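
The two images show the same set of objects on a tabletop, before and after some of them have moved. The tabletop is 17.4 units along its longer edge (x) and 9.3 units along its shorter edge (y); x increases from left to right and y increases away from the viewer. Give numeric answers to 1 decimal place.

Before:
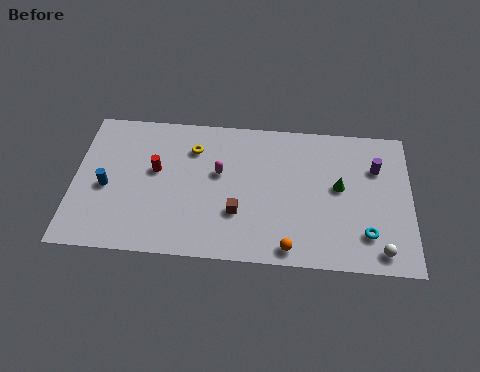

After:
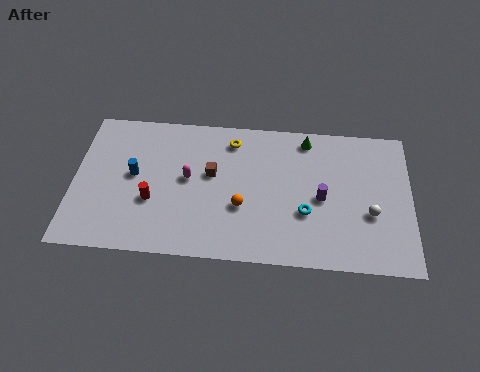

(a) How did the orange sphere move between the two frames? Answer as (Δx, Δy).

(-2.5, 2.4)

From the two frames, the orange sphere sits at roughly (11.2, 1.0) before and (8.7, 3.4) after.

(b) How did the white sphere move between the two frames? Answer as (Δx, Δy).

(-0.5, 2.3)

From the two frames, the white sphere sits at roughly (15.8, 1.2) before and (15.3, 3.5) after.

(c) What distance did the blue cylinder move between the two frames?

1.7

The blue cylinder moved from about (1.7, 4.1) to (3.1, 5.0), a distance of √(1.4² + 0.9²) ≈ 1.7.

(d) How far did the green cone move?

3.4

The green cone moved from about (13.7, 5.1) to (12.0, 8.1), a distance of √(1.7² + 3.0²) ≈ 3.4.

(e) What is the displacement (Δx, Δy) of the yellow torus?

(2.0, 0.7)

The yellow torus started near (6.1, 7.0) and ended near (8.1, 7.7).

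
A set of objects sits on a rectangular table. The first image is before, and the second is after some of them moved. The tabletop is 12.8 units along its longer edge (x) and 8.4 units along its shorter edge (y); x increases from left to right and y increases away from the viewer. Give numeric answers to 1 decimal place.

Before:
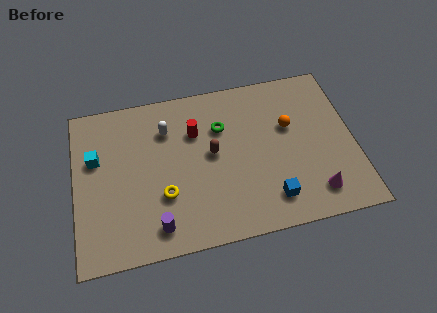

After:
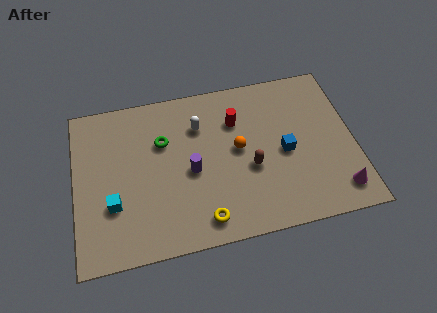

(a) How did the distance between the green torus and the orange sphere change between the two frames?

+0.4

Before: roughly 3.2 units apart; after: 3.6. That's 0.4 units further apart.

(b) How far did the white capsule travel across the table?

1.5

The white capsule was near (4.3, 6.2) before and (5.8, 6.1) after, so it travelled √(1.5² + 0.1²) ≈ 1.5 units.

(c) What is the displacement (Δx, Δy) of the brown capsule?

(1.7, -1.1)

From the two frames, the brown capsule sits at roughly (6.3, 4.5) before and (8.0, 3.4) after.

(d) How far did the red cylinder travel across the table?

1.9

The red cylinder moved from about (5.6, 5.8) to (7.5, 6.0), a distance of √(1.9² + 0.2²) ≈ 1.9.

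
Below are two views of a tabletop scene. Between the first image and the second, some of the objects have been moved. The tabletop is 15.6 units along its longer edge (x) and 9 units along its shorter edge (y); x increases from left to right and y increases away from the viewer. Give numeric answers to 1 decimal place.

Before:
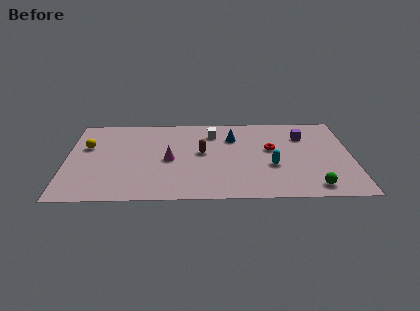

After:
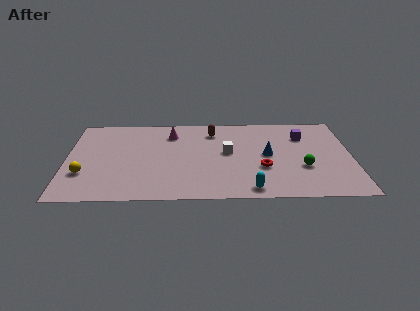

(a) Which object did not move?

the purple cube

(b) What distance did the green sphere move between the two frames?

2.1

The green sphere was near (13.4, 1.2) before and (12.9, 3.2) after, so it travelled √(0.5² + 2.0²) ≈ 2.1 units.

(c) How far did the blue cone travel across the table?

2.7

The blue cone was near (9.1, 6.5) before and (11.0, 4.6) after, so it travelled √(1.9² + 1.9²) ≈ 2.7 units.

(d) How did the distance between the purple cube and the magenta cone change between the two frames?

-0.5

The distance was about 7.8 in the first image and 7.3 in the second, so they moved 0.5 units closer together.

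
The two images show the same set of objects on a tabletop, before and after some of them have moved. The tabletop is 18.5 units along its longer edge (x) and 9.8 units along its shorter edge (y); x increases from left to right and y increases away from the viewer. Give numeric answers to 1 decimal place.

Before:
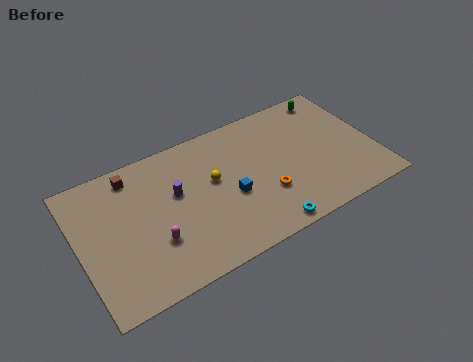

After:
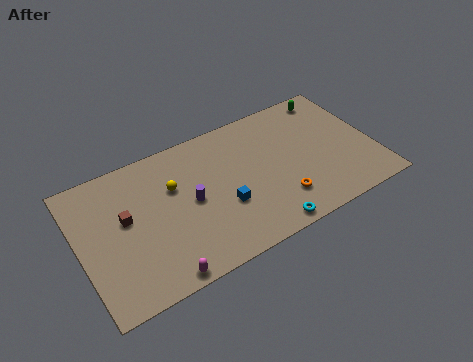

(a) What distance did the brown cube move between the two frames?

2.9

The brown cube moved from about (3.7, 8.4) to (2.9, 5.6), a distance of √(0.8² + 2.8²) ≈ 2.9.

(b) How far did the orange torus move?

1.1

From (11.4, 3.2) to (12.2, 2.4), the orange torus covered √(0.8² + 0.8²) ≈ 1.1 units.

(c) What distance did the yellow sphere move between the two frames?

2.5

The yellow sphere moved from about (8.4, 5.7) to (6.0, 6.4), a distance of √(2.4² + 0.7²) ≈ 2.5.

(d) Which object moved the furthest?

the brown cube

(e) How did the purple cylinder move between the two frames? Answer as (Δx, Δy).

(0.8, -1.0)

The purple cylinder started near (6.1, 5.9) and ended near (6.9, 4.9).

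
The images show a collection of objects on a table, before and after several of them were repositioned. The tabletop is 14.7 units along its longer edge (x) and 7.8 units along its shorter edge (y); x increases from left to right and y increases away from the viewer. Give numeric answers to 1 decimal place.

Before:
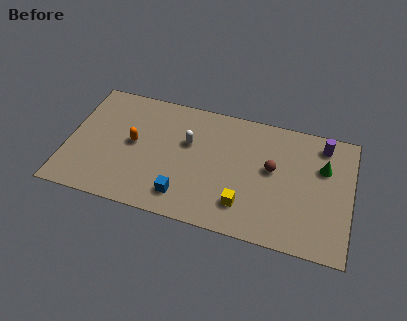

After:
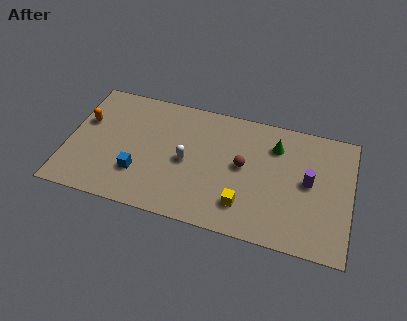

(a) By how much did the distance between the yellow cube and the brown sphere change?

-0.5

They were about 2.9 units apart before and 2.4 after — 0.5 units closer together.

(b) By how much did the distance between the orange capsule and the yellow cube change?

+2.7

The distance was about 6.3 in the first image and 9.0 in the second, so they moved 2.7 units further apart.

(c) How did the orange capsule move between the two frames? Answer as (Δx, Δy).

(-2.6, 0.8)

From the two frames, the orange capsule sits at roughly (3.4, 4.1) before and (0.8, 4.9) after.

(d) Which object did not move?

the yellow cube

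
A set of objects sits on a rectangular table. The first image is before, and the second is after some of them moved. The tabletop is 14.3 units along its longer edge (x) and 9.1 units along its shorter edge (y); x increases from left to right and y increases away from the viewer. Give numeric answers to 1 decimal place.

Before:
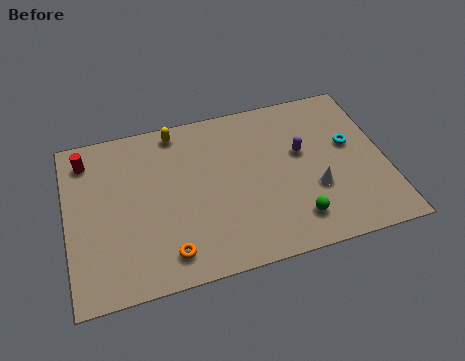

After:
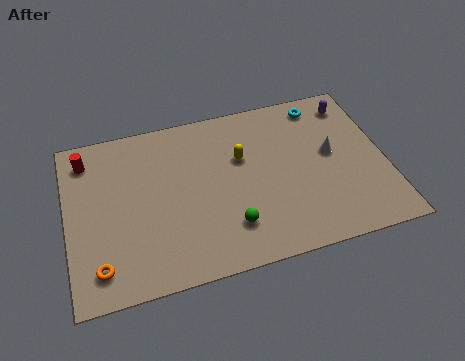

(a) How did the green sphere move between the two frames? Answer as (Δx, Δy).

(-2.9, 0.4)

From the two frames, the green sphere sits at roughly (10.0, 1.8) before and (7.1, 2.2) after.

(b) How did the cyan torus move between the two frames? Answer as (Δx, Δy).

(-1.1, 2.6)

The cyan torus was at about (12.8, 5.3) and moved to about (11.7, 7.9).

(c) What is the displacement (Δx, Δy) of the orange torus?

(-3.0, 0.1)

From the two frames, the orange torus sits at roughly (4.3, 1.5) before and (1.3, 1.6) after.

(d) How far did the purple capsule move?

3.3

From (10.6, 5.4) to (13.1, 7.6), the purple capsule covered √(2.5² + 2.2²) ≈ 3.3 units.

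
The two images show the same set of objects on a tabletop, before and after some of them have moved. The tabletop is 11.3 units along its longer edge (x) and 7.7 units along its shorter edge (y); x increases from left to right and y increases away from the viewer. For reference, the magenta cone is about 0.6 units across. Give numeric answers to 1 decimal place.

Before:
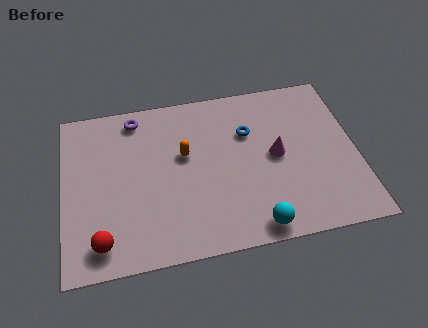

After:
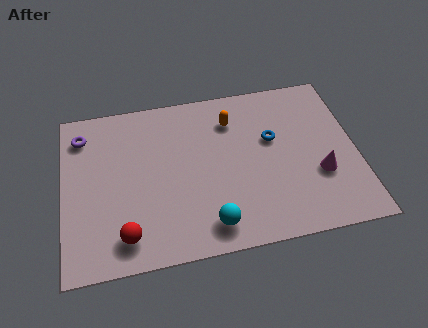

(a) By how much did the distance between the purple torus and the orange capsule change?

+3.0

They were about 2.8 units apart before and 5.8 after — 3.0 units further apart.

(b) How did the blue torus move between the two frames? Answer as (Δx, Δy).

(0.9, -0.5)

The blue torus started near (7.2, 5.2) and ended near (8.1, 4.7).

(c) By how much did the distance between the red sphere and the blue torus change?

-0.3

The distance was about 7.0 in the first image and 6.7 in the second, so they moved 0.3 units closer together.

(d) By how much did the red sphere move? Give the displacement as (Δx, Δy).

(0.9, 0.1)

The red sphere was at about (1.4, 1.2) and moved to about (2.3, 1.3).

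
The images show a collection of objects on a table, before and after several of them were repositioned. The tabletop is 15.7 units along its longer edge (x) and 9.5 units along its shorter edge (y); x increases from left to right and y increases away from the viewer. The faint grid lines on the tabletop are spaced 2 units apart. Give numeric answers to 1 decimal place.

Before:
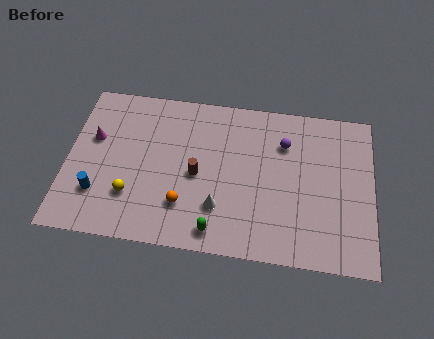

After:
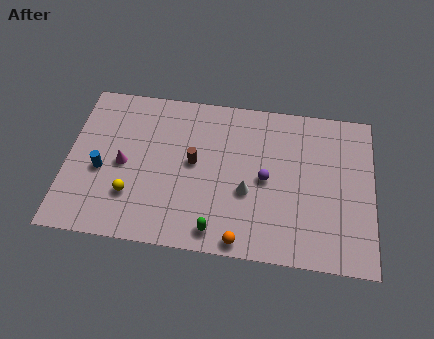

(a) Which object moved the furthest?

the orange sphere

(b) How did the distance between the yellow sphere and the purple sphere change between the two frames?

-1.7

Before: roughly 8.8 units apart; after: 7.1. That's 1.7 units closer together.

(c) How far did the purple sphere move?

2.5

From (11.1, 6.9) to (10.2, 4.6), the purple sphere covered √(0.9² + 2.3²) ≈ 2.5 units.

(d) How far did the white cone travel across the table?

1.8

From (7.9, 2.6) to (9.3, 3.7), the white cone covered √(1.4² + 1.1²) ≈ 1.8 units.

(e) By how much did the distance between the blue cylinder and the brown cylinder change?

-0.5

The distance was about 5.3 in the first image and 4.8 in the second, so they moved 0.5 units closer together.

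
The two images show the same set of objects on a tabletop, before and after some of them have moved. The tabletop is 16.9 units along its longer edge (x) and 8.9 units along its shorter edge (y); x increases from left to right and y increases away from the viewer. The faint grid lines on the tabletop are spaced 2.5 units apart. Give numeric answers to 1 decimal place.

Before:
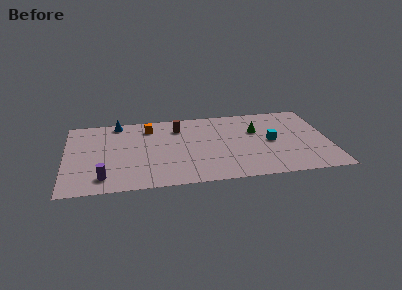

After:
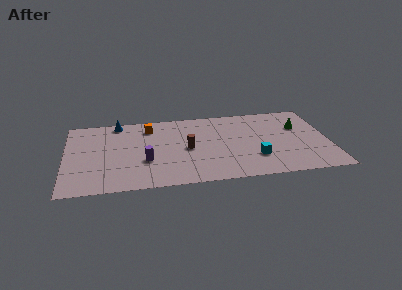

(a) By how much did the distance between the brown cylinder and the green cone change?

+2.4

They were about 5.1 units apart before and 7.5 after — 2.4 units further apart.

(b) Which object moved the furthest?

the purple cylinder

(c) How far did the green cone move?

2.8

From (12.3, 5.8) to (15.1, 5.9), the green cone covered √(2.8² + 0.1²) ≈ 2.8 units.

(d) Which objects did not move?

the blue cone and the orange cube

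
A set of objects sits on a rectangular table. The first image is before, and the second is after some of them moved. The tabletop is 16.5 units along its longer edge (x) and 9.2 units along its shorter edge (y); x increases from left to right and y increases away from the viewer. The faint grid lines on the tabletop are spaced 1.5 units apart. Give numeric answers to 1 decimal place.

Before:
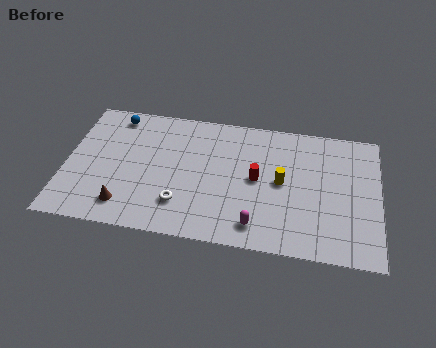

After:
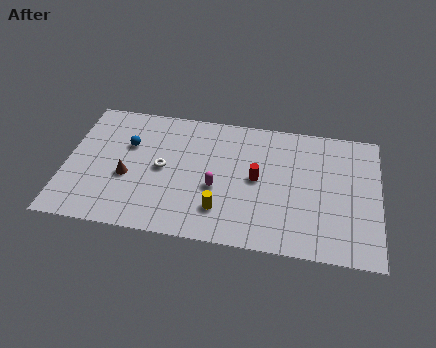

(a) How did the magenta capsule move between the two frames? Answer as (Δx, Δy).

(-2.2, 2.2)

The magenta capsule was at about (10.2, 1.5) and moved to about (8.0, 3.7).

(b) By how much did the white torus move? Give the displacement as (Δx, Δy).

(-1.1, 2.3)

From the two frames, the white torus sits at roughly (6.2, 2.3) before and (5.1, 4.6) after.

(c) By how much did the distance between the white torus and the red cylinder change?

+0.4

The distance was about 4.6 in the first image and 5.0 in the second, so they moved 0.4 units further apart.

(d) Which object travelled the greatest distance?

the yellow cylinder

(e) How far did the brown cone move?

2.0

The brown cone was near (3.3, 1.7) before and (3.3, 3.7) after, so it travelled √(0.0² + 2.0²) ≈ 2.0 units.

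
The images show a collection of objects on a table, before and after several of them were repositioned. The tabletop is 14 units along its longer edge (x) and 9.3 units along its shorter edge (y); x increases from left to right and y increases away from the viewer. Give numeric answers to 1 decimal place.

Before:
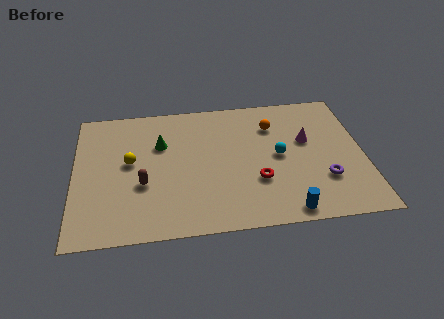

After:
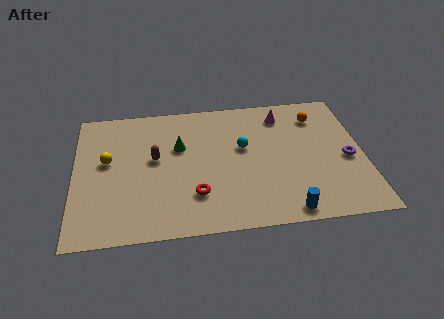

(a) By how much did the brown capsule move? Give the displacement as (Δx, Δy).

(0.6, 1.7)

From the two frames, the brown capsule sits at roughly (3.3, 3.5) before and (3.9, 5.2) after.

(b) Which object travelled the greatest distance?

the red torus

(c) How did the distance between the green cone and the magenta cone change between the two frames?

-1.7

The distance was about 7.1 in the first image and 5.4 in the second, so they moved 1.7 units closer together.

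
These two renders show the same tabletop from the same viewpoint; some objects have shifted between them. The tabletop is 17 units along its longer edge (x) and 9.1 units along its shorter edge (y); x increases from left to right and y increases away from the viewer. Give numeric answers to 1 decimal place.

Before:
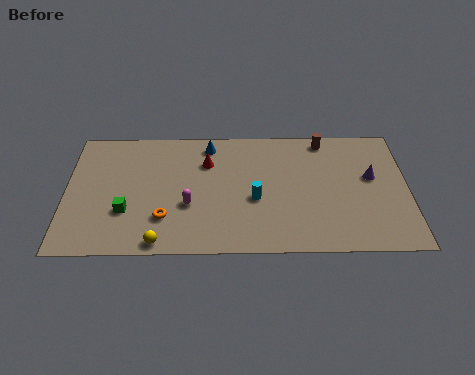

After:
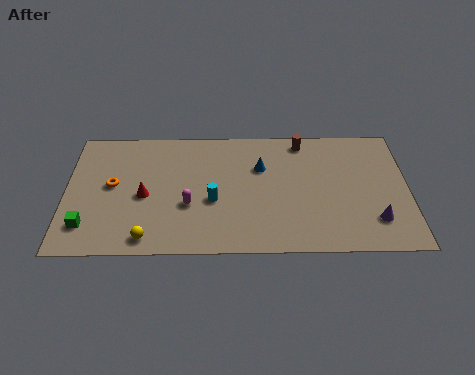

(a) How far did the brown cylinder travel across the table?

1.1

The brown cylinder was near (12.9, 8.1) before and (11.8, 8.0) after, so it travelled √(1.1² + 0.1²) ≈ 1.1 units.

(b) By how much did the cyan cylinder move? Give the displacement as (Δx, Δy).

(-2.1, -0.1)

From the two frames, the cyan cylinder sits at roughly (9.4, 3.8) before and (7.3, 3.7) after.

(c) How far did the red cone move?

3.9

The red cone moved from about (7.0, 6.5) to (3.9, 4.1), a distance of √(3.1² + 2.4²) ≈ 3.9.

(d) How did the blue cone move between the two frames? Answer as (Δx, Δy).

(2.6, -1.7)

The blue cone was at about (7.1, 7.8) and moved to about (9.7, 6.1).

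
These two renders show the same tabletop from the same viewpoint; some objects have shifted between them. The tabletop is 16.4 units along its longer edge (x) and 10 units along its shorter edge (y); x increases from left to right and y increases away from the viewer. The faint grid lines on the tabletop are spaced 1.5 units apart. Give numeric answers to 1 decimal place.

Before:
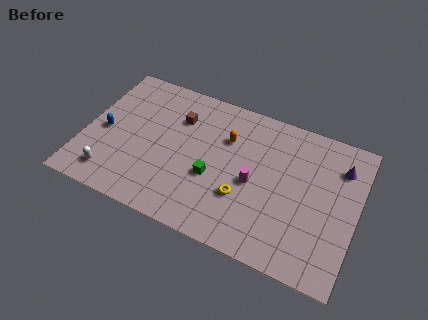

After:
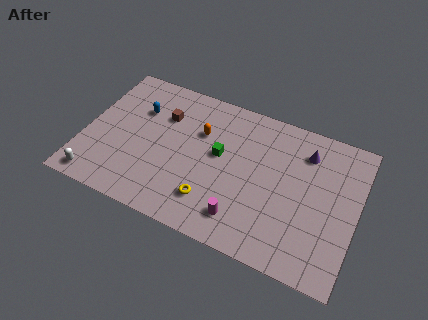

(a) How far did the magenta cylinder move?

2.6

From (10.3, 4.5) to (9.9, 1.9), the magenta cylinder covered √(0.4² + 2.6²) ≈ 2.6 units.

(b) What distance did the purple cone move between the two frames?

2.1

From (15.2, 7.6) to (13.1, 7.8), the purple cone covered √(2.1² + 0.2²) ≈ 2.1 units.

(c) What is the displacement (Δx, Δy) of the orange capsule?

(-1.6, -0.2)

The orange capsule started near (8.4, 6.9) and ended near (6.8, 6.7).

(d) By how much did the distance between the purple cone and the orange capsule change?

-0.4

The distance was about 6.8 in the first image and 6.4 in the second, so they moved 0.4 units closer together.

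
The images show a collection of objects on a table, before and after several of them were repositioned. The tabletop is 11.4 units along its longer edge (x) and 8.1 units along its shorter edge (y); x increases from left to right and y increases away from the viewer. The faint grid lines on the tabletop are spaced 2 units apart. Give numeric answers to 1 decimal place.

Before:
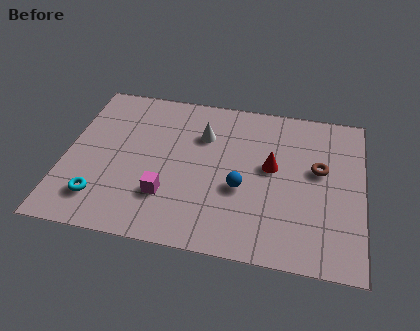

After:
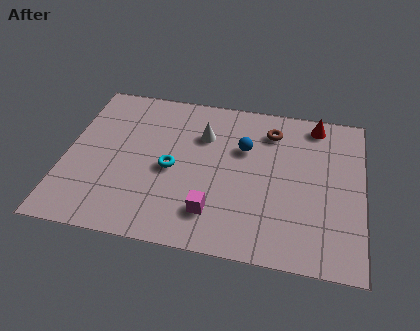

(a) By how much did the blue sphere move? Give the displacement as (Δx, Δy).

(0.0, 2.1)

The blue sphere started near (6.8, 3.2) and ended near (6.8, 5.3).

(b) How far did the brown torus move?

2.5

The brown torus was near (9.7, 4.7) before and (7.8, 6.4) after, so it travelled √(1.9² + 1.7²) ≈ 2.5 units.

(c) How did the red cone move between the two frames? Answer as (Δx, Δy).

(1.6, 2.6)

The red cone started near (7.9, 4.5) and ended near (9.5, 7.1).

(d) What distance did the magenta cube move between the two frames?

1.9

The magenta cube moved from about (4.0, 2.3) to (5.8, 1.8), a distance of √(1.8² + 0.5²) ≈ 1.9.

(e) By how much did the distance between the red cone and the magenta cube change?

+2.0

They were about 4.5 units apart before and 6.5 after — 2.0 units further apart.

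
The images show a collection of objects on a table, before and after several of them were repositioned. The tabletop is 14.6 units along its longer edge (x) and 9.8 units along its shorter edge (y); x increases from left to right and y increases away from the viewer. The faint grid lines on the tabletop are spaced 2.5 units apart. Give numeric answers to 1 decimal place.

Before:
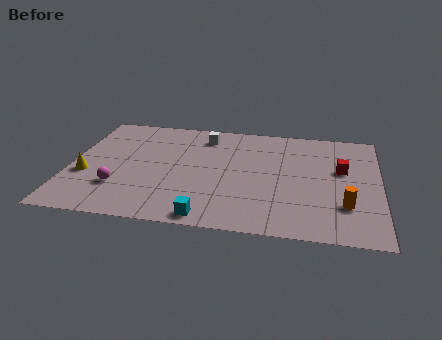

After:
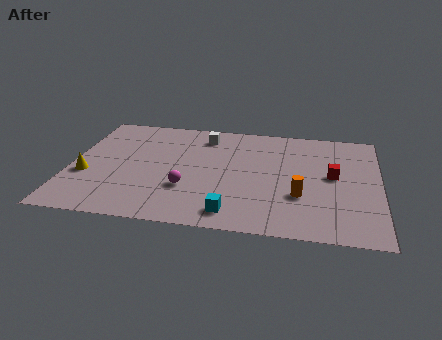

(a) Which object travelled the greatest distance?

the magenta sphere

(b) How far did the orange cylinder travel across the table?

2.2

The orange cylinder was near (13.0, 2.8) before and (10.9, 3.3) after, so it travelled √(2.1² + 0.5²) ≈ 2.2 units.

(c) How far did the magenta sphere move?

3.2

The magenta sphere was near (2.4, 2.8) before and (5.6, 3.2) after, so it travelled √(3.2² + 0.4²) ≈ 3.2 units.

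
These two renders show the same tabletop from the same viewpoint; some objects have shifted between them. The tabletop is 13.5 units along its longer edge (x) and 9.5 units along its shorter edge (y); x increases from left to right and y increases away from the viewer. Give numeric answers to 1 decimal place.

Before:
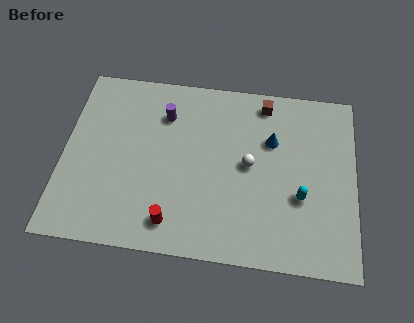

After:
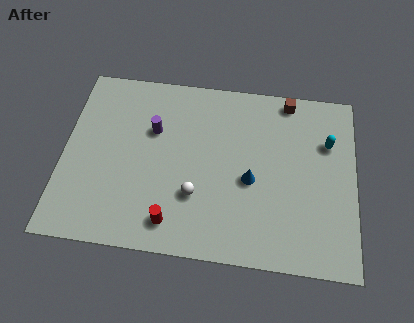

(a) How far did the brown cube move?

1.1

The brown cube moved from about (9.2, 8.3) to (10.3, 8.6), a distance of √(1.1² + 0.3²) ≈ 1.1.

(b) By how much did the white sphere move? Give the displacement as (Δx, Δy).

(-2.4, -1.9)

From the two frames, the white sphere sits at roughly (8.6, 4.9) before and (6.2, 3.0) after.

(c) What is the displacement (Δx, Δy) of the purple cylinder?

(-0.5, -0.9)

From the two frames, the purple cylinder sits at roughly (4.6, 7.1) before and (4.1, 6.2) after.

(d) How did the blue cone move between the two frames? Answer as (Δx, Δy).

(-0.9, -2.2)

The blue cone was at about (9.6, 6.3) and moved to about (8.7, 4.1).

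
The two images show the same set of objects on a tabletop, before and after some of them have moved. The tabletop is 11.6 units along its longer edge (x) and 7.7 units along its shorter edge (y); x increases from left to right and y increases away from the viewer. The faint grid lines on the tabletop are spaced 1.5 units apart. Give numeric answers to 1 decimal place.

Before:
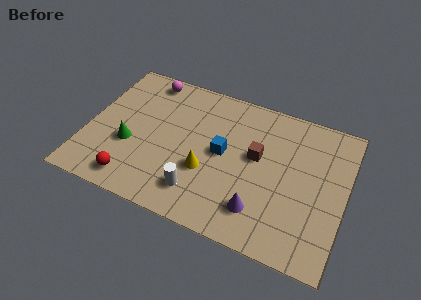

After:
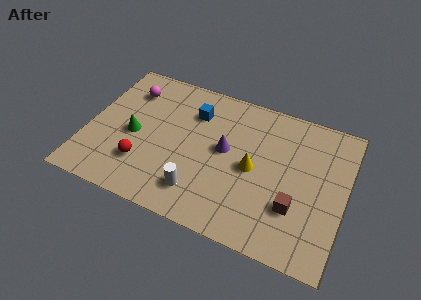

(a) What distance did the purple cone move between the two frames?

3.1

The purple cone moved from about (8.0, 1.7) to (6.2, 4.2), a distance of √(1.8² + 2.5²) ≈ 3.1.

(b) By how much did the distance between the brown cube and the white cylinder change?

+0.7

The distance was about 3.6 in the first image and 4.3 in the second, so they moved 0.7 units further apart.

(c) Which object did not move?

the white cylinder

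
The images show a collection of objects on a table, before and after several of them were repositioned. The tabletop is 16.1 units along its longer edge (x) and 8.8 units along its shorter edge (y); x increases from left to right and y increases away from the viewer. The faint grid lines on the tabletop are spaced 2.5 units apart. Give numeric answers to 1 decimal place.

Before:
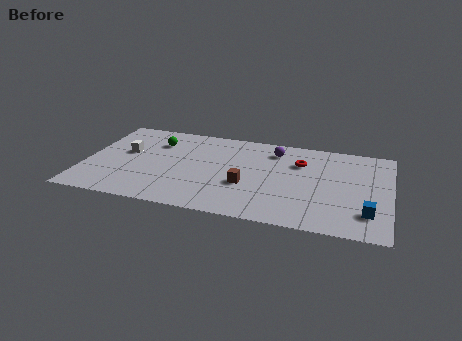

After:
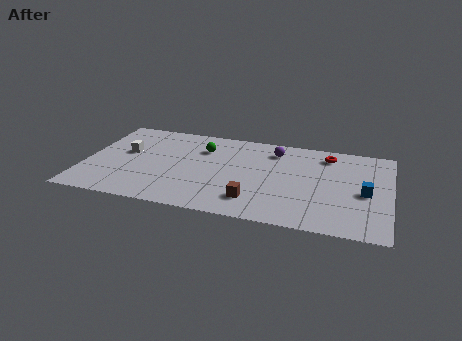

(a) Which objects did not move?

the white cube and the purple sphere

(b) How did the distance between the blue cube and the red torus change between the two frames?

-1.6

They were about 5.5 units apart before and 3.9 after — 1.6 units closer together.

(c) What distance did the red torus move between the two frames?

1.8

From (11.3, 6.2) to (12.7, 7.3), the red torus covered √(1.4² + 1.1²) ≈ 1.8 units.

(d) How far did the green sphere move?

2.5

The green sphere moved from about (3.6, 6.5) to (6.1, 6.4), a distance of √(2.5² + 0.1²) ≈ 2.5.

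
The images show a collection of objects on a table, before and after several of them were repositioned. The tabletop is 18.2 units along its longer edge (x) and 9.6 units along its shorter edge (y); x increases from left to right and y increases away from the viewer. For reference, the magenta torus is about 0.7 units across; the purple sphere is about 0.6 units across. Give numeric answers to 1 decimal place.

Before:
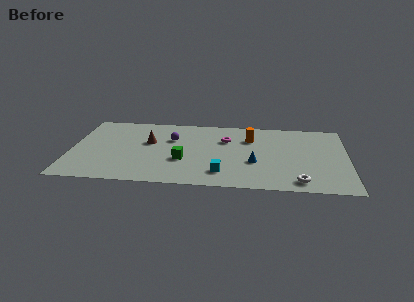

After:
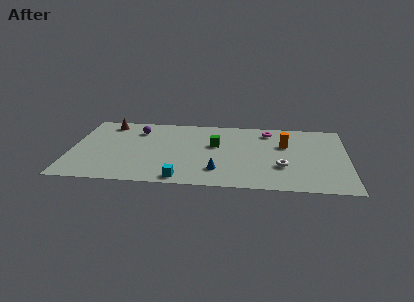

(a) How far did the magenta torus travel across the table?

3.1

From (10.2, 6.6) to (13.0, 8.0), the magenta torus covered √(2.8² + 1.4²) ≈ 3.1 units.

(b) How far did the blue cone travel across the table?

2.7

From (12.1, 3.6) to (9.7, 2.3), the blue cone covered √(2.4² + 1.3²) ≈ 2.7 units.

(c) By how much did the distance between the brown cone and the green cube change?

+4.3

Before: roughly 3.3 units apart; after: 7.6. That's 4.3 units further apart.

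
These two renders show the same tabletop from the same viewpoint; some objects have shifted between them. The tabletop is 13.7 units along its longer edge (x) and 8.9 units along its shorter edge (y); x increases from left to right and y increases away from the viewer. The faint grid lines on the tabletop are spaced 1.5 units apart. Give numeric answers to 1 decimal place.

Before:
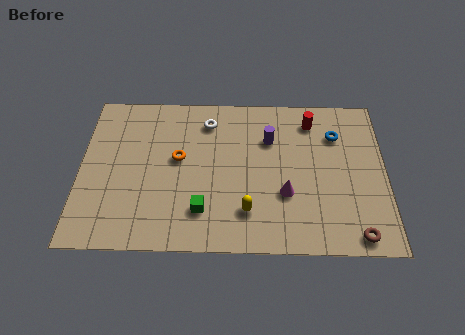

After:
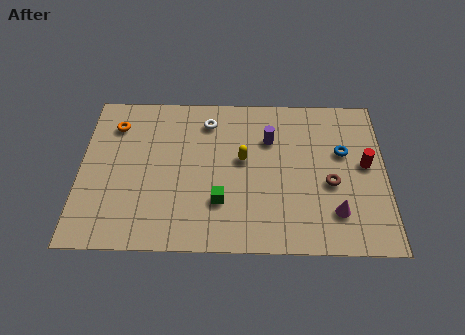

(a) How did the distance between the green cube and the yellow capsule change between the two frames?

+0.6

Before: roughly 2.0 units apart; after: 2.6. That's 0.6 units further apart.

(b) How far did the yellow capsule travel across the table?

2.9

The yellow capsule was near (7.5, 2.1) before and (7.3, 5.0) after, so it travelled √(0.2² + 2.9²) ≈ 2.9 units.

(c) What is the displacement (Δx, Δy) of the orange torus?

(-2.9, 1.9)

From the two frames, the orange torus sits at roughly (4.4, 5.0) before and (1.5, 6.9) after.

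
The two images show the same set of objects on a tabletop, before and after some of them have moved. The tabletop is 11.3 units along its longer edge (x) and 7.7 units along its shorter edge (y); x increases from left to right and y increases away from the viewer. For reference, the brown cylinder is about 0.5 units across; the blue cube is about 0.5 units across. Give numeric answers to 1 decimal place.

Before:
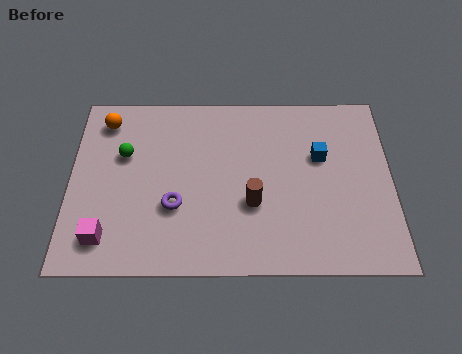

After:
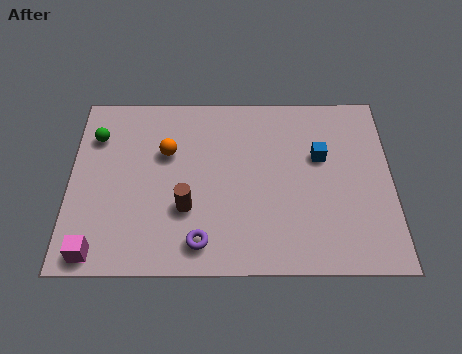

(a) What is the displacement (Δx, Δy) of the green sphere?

(-1.0, 0.8)

The green sphere started near (1.9, 4.9) and ended near (0.9, 5.7).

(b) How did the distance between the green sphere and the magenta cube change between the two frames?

+1.3

The distance was about 3.6 in the first image and 4.9 in the second, so they moved 1.3 units further apart.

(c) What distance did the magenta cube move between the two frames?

0.7

From (1.3, 1.4) to (1.0, 0.8), the magenta cube covered √(0.3² + 0.6²) ≈ 0.7 units.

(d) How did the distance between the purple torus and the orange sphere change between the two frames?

-0.5

They were about 4.5 units apart before and 4.0 after — 0.5 units closer together.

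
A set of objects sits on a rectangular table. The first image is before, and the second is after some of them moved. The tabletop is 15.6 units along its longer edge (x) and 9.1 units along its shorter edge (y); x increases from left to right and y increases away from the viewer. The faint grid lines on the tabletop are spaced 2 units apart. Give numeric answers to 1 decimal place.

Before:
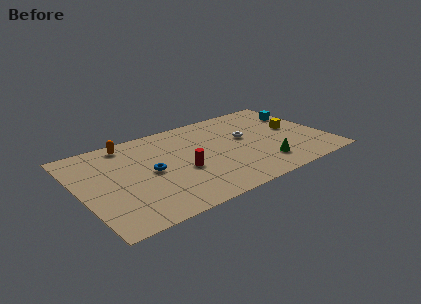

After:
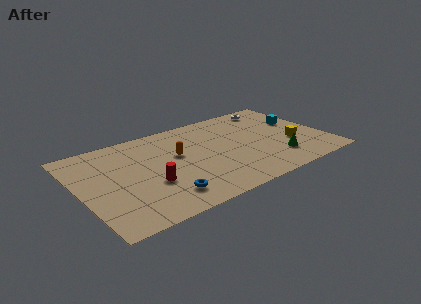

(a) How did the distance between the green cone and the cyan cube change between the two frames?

-1.6

Before: roughly 5.6 units apart; after: 4.0. That's 1.6 units closer together.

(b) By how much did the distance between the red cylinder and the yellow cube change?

+1.6

They were about 7.6 units apart before and 9.2 after — 1.6 units further apart.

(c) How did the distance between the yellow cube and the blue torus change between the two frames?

-0.7

The distance was about 9.4 in the first image and 8.7 in the second, so they moved 0.7 units closer together.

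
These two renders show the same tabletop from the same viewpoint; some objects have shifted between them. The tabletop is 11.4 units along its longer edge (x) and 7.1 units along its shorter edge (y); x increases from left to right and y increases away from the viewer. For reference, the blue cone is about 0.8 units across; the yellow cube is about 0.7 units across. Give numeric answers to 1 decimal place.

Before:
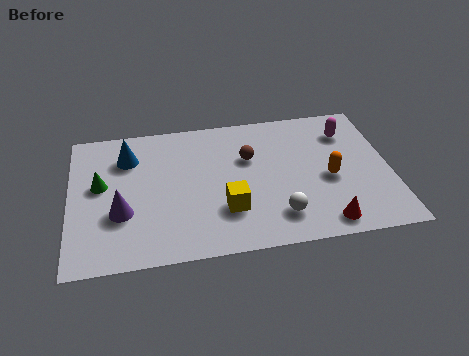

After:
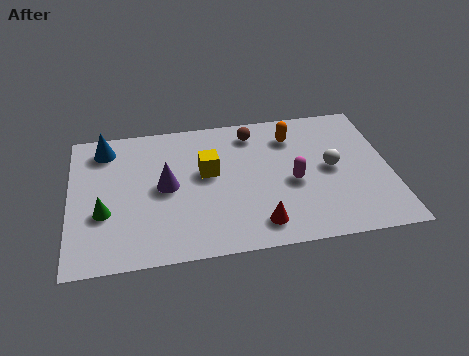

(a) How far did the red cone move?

2.3

The red cone moved from about (8.9, 0.9) to (6.6, 1.2), a distance of √(2.3² + 0.3²) ≈ 2.3.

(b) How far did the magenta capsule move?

3.1

From (10.0, 5.4) to (7.9, 3.1), the magenta capsule covered √(2.1² + 2.3²) ≈ 3.1 units.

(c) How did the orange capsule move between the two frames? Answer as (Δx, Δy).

(-1.2, 2.4)

From the two frames, the orange capsule sits at roughly (9.2, 3.1) before and (8.0, 5.5) after.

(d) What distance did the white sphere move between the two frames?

2.9

From (7.3, 1.5) to (9.3, 3.6), the white sphere covered √(2.0² + 2.1²) ≈ 2.9 units.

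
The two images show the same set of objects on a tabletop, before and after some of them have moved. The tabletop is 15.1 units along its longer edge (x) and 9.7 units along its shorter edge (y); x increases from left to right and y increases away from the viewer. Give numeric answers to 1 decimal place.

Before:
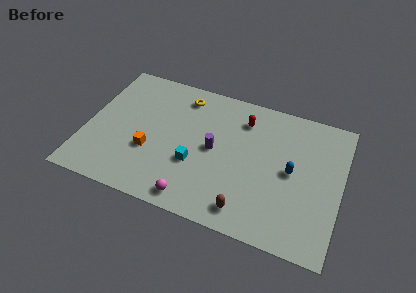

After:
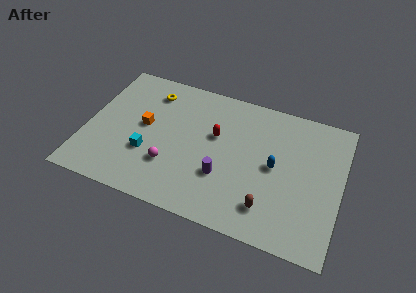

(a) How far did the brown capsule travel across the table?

1.3

The brown capsule was near (9.9, 1.4) before and (11.1, 2.0) after, so it travelled √(1.2² + 0.6²) ≈ 1.3 units.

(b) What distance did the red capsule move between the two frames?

2.3

The red capsule moved from about (9.1, 7.6) to (7.6, 5.9), a distance of √(1.5² + 1.7²) ≈ 2.3.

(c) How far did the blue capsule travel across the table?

1.0

The blue capsule moved from about (12.2, 4.9) to (11.2, 4.9), a distance of √(1.0² + 0.0²) ≈ 1.0.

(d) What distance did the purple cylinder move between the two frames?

1.8

The purple cylinder was near (7.6, 4.9) before and (8.3, 3.2) after, so it travelled √(0.7² + 1.7²) ≈ 1.8 units.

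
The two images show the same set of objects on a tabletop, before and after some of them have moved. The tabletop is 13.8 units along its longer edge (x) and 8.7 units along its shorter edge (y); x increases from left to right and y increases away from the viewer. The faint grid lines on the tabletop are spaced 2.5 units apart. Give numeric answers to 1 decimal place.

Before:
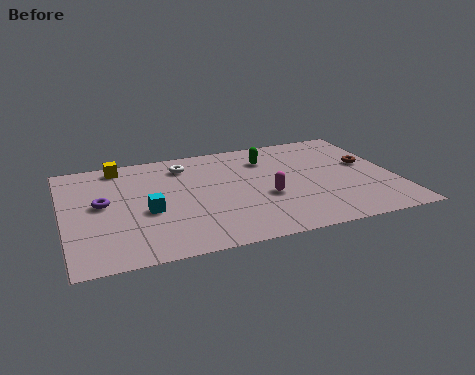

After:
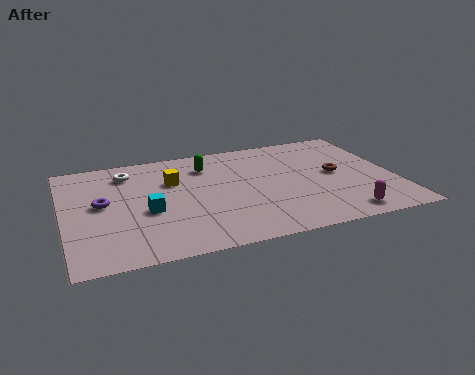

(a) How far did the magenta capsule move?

3.8

From (8.3, 3.4) to (11.3, 1.1), the magenta capsule covered √(3.0² + 2.3²) ≈ 3.8 units.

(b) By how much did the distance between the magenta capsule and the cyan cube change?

+3.4

The distance was about 4.9 in the first image and 8.3 in the second, so they moved 3.4 units further apart.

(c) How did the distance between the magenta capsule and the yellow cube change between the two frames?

+1.0

Before: roughly 7.2 units apart; after: 8.2. That's 1.0 units further apart.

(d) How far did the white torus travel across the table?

2.4

The white torus was near (5.2, 7.0) before and (2.8, 7.0) after, so it travelled √(2.4² + 0.0²) ≈ 2.4 units.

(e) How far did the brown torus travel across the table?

1.5

From (12.8, 5.0) to (11.4, 4.5), the brown torus covered √(1.4² + 0.5²) ≈ 1.5 units.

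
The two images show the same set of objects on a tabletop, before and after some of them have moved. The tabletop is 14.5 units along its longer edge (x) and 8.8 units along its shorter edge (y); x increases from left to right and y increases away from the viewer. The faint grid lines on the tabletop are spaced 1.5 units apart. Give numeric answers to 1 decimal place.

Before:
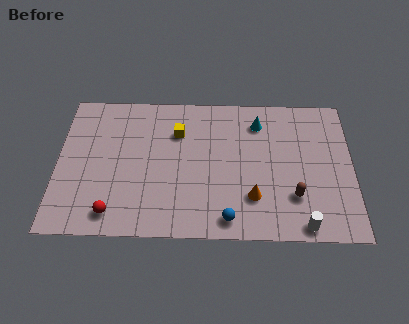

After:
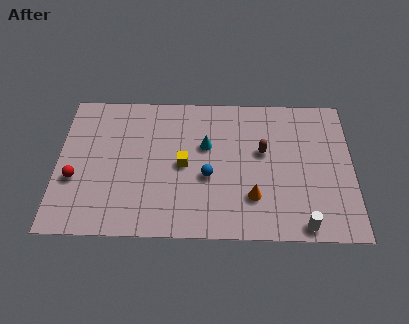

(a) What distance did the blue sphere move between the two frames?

2.7

The blue sphere moved from about (8.4, 1.1) to (7.4, 3.6), a distance of √(1.0² + 2.5²) ≈ 2.7.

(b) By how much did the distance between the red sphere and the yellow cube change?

-0.5

The distance was about 5.9 in the first image and 5.4 in the second, so they moved 0.5 units closer together.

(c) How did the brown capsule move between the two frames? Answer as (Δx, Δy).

(-1.5, 2.7)

The brown capsule started near (11.6, 2.5) and ended near (10.1, 5.2).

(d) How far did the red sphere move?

2.8

The red sphere was near (2.8, 1.3) before and (0.9, 3.3) after, so it travelled √(1.9² + 2.0²) ≈ 2.8 units.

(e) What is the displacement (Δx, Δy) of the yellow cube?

(0.3, -2.0)

From the two frames, the yellow cube sits at roughly (5.9, 6.3) before and (6.2, 4.3) after.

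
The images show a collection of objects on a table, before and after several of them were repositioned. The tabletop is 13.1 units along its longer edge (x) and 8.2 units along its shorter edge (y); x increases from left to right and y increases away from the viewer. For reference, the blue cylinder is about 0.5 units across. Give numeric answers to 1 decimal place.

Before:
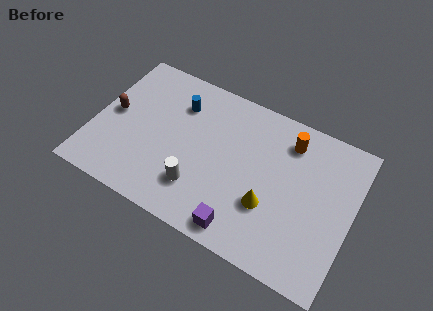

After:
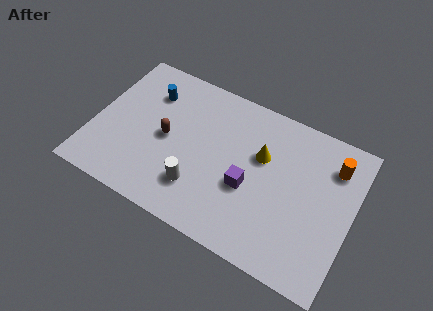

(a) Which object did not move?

the white cylinder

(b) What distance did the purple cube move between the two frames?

2.3

The purple cube moved from about (8.0, 1.0) to (8.0, 3.3), a distance of √(0.0² + 2.3²) ≈ 2.3.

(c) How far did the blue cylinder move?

1.5

The blue cylinder moved from about (4.0, 6.1) to (2.5, 6.1), a distance of √(1.5² + 0.0²) ≈ 1.5.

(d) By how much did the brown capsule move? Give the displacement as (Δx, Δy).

(2.8, -0.2)

From the two frames, the brown capsule sits at roughly (0.9, 4.2) before and (3.7, 4.0) after.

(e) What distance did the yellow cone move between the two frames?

2.5

From (9.1, 2.8) to (8.4, 5.2), the yellow cone covered √(0.7² + 2.4²) ≈ 2.5 units.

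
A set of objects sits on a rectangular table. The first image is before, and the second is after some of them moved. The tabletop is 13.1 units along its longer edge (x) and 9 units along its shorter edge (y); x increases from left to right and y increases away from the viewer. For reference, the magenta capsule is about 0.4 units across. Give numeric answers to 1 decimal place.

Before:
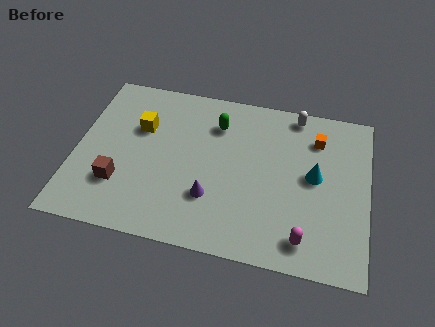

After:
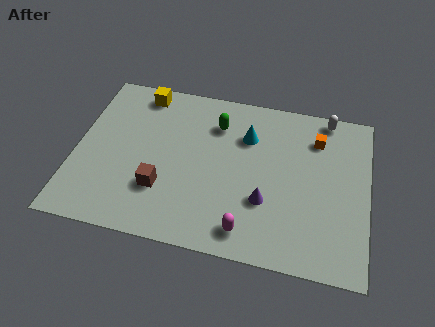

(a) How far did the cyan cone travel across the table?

3.5

From (10.7, 4.8) to (7.6, 6.4), the cyan cone covered √(3.1² + 1.6²) ≈ 3.5 units.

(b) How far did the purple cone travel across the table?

2.4

The purple cone was near (6.2, 2.7) before and (8.6, 3.0) after, so it travelled √(2.4² + 0.3²) ≈ 2.4 units.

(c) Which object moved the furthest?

the cyan cone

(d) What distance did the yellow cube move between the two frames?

2.0

The yellow cube was near (2.8, 5.9) before and (2.7, 7.9) after, so it travelled √(0.1² + 2.0²) ≈ 2.0 units.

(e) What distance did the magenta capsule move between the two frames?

2.5

The magenta capsule moved from about (10.4, 1.4) to (7.9, 1.3), a distance of √(2.5² + 0.1²) ≈ 2.5.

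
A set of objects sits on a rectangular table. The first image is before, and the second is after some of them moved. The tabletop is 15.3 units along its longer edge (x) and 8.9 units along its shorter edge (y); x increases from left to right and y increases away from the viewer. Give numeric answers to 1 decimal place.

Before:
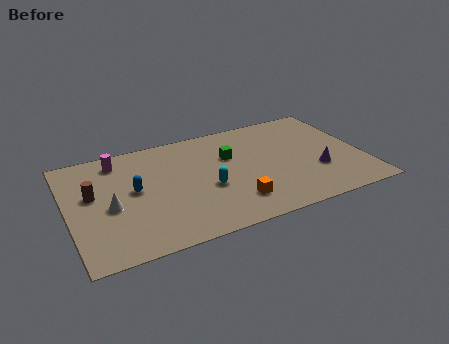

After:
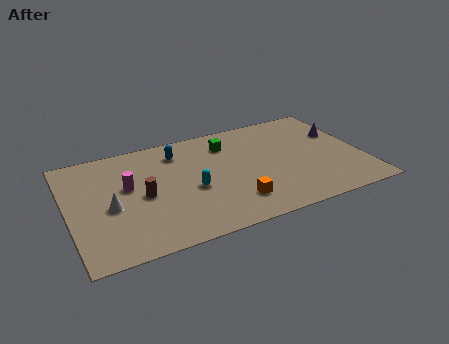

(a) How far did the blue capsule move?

3.4

From (3.4, 4.8) to (5.9, 7.1), the blue capsule covered √(2.5² + 2.3²) ≈ 3.4 units.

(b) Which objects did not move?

the orange cube and the white cone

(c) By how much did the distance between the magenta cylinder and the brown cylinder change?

-1.5

They were about 2.7 units apart before and 1.2 after — 1.5 units closer together.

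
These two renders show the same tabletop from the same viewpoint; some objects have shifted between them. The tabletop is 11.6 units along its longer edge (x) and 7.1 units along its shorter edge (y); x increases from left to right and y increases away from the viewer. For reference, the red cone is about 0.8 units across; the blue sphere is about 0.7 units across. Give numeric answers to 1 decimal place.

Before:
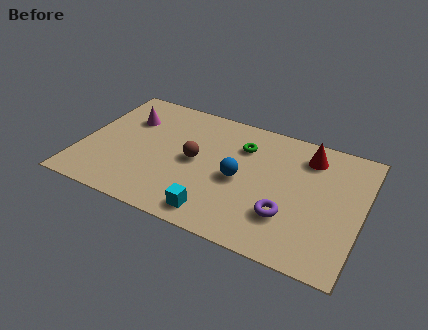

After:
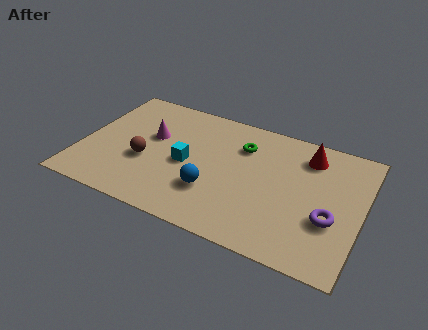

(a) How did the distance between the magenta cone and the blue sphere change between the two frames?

-1.7

Before: roughly 5.2 units apart; after: 3.5. That's 1.7 units closer together.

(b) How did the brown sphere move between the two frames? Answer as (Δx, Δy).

(-2.0, -0.8)

The brown sphere started near (4.7, 3.6) and ended near (2.7, 2.8).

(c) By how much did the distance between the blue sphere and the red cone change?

+1.5

They were about 3.5 units apart before and 5.0 after — 1.5 units further apart.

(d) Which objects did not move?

the red cone and the green torus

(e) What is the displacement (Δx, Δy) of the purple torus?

(1.7, 0.5)

The purple torus started near (8.7, 2.1) and ended near (10.4, 2.6).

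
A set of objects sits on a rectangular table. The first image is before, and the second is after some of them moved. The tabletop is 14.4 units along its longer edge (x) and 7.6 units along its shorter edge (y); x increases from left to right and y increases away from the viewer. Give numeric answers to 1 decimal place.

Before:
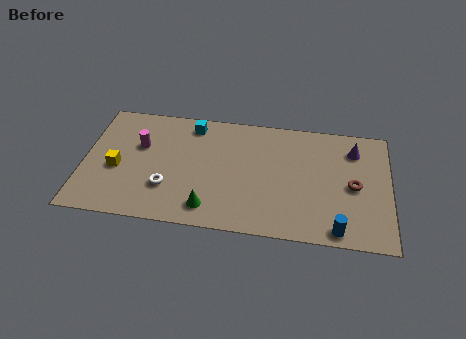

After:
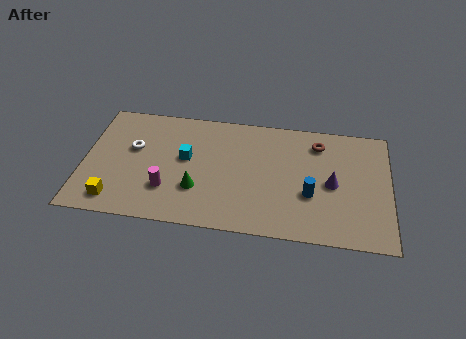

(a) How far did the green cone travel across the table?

1.3

From (6.0, 1.3) to (5.4, 2.4), the green cone covered √(0.6² + 1.1²) ≈ 1.3 units.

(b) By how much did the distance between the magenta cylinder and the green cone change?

-3.5

Before: roughly 4.9 units apart; after: 1.4. That's 3.5 units closer together.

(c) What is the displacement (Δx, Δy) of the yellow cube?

(0.0, -2.0)

The yellow cube was at about (1.6, 3.2) and moved to about (1.6, 1.2).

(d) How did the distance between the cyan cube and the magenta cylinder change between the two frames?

-0.7

Before: roughly 2.9 units apart; after: 2.2. That's 0.7 units closer together.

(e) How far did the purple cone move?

2.5

The purple cone moved from about (12.7, 5.9) to (11.7, 3.6), a distance of √(1.0² + 2.3²) ≈ 2.5.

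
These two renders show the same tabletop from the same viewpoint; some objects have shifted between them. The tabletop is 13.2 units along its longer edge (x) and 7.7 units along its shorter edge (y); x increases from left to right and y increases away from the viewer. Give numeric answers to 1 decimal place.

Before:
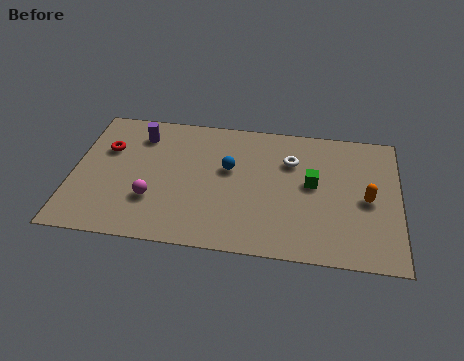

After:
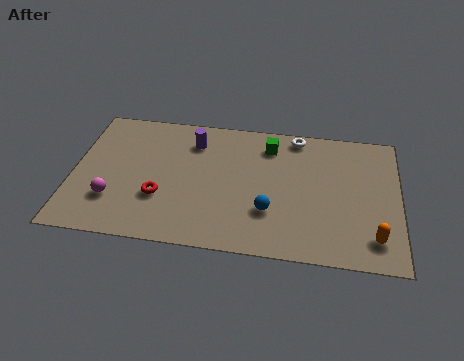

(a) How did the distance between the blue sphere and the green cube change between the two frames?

+0.4

They were about 3.4 units apart before and 3.8 after — 0.4 units further apart.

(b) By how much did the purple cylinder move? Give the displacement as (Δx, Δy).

(2.2, -0.1)

The purple cylinder was at about (2.6, 6.1) and moved to about (4.8, 6.0).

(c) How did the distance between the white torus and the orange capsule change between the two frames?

+2.7

Before: roughly 3.6 units apart; after: 6.3. That's 2.7 units further apart.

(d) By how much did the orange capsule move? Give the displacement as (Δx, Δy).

(0.3, -2.1)

From the two frames, the orange capsule sits at roughly (11.9, 3.6) before and (12.2, 1.5) after.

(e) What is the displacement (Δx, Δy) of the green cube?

(-1.8, 2.0)

From the two frames, the green cube sits at roughly (9.7, 4.2) before and (7.9, 6.2) after.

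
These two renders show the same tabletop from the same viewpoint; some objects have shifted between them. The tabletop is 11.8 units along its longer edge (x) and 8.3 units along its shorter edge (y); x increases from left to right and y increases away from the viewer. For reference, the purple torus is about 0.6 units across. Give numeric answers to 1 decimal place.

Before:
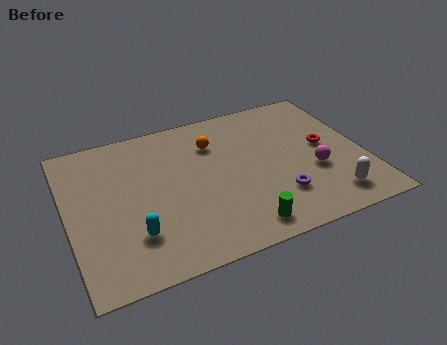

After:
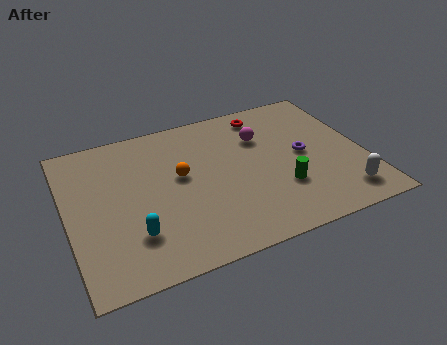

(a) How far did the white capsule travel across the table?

0.5

The white capsule moved from about (10.1, 1.4) to (10.6, 1.4), a distance of √(0.5² + 0.0²) ≈ 0.5.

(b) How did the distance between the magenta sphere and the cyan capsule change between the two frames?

-0.8

The distance was about 7.4 in the first image and 6.6 in the second, so they moved 0.8 units closer together.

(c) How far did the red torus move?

3.4

The red torus moved from about (10.3, 4.4) to (8.2, 7.1), a distance of √(2.1² + 2.7²) ≈ 3.4.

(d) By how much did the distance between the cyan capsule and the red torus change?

-0.6

They were about 8.2 units apart before and 7.6 after — 0.6 units closer together.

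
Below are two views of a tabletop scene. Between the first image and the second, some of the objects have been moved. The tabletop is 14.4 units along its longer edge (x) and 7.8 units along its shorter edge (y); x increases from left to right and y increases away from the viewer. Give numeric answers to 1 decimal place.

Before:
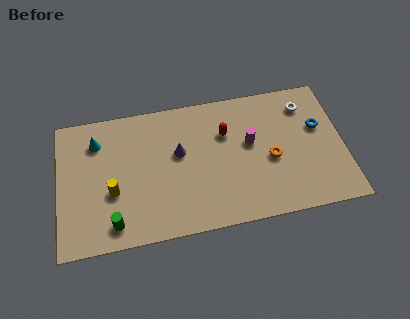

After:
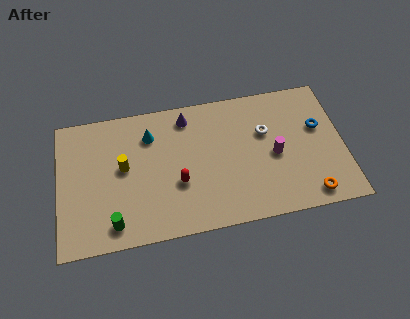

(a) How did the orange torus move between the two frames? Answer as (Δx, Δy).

(1.8, -2.4)

From the two frames, the orange torus sits at roughly (10.7, 3.4) before and (12.5, 1.0) after.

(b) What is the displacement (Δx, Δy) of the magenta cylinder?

(1.2, -0.9)

From the two frames, the magenta cylinder sits at roughly (9.7, 4.5) before and (10.9, 3.6) after.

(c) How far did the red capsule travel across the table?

3.5

The red capsule moved from about (8.5, 5.3) to (6.0, 2.9), a distance of √(2.5² + 2.4²) ≈ 3.5.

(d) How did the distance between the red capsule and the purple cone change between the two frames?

+1.2

They were about 2.5 units apart before and 3.7 after — 1.2 units further apart.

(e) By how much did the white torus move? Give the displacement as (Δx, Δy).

(-2.1, -1.2)

The white torus was at about (12.6, 6.2) and moved to about (10.5, 5.0).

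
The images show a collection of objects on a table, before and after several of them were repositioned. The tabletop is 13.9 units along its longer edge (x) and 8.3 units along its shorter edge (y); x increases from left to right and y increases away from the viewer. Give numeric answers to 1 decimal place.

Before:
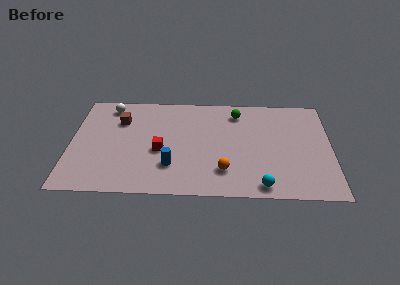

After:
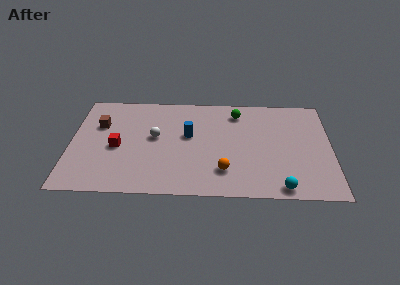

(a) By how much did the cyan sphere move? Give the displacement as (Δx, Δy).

(1.0, -0.1)

The cyan sphere started near (10.2, 0.9) and ended near (11.2, 0.8).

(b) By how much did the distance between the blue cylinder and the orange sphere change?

+0.6

They were about 2.8 units apart before and 3.4 after — 0.6 units further apart.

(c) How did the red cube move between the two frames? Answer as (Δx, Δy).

(-2.3, 0.2)

The red cube started near (4.8, 3.5) and ended near (2.5, 3.7).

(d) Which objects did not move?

the orange sphere and the green sphere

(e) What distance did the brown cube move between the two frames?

1.2

The brown cube was near (2.6, 5.9) before and (1.5, 5.5) after, so it travelled √(1.1² + 0.4²) ≈ 1.2 units.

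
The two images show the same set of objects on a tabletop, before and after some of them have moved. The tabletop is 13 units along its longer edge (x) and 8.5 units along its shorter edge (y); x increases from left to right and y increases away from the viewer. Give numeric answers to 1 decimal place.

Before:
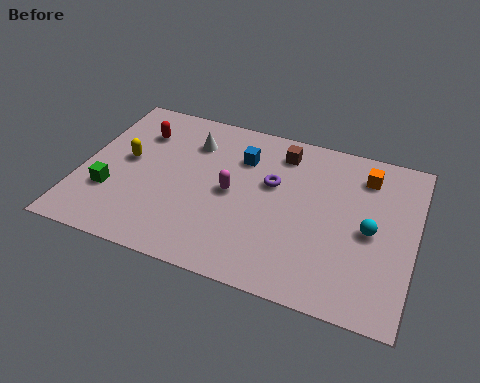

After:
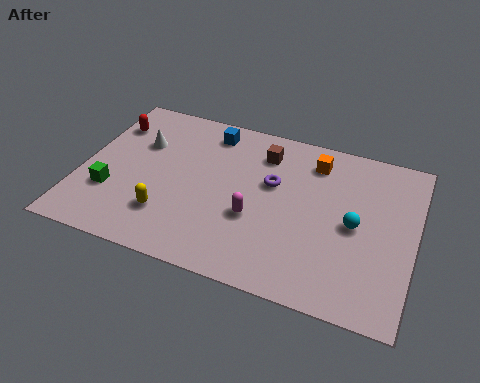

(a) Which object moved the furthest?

the yellow capsule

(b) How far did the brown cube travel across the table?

0.8

The brown cube was near (7.6, 7.0) before and (6.9, 6.7) after, so it travelled √(0.7² + 0.3²) ≈ 0.8 units.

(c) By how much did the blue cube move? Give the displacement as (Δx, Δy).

(-1.4, 1.0)

The blue cube started near (6.1, 6.2) and ended near (4.7, 7.2).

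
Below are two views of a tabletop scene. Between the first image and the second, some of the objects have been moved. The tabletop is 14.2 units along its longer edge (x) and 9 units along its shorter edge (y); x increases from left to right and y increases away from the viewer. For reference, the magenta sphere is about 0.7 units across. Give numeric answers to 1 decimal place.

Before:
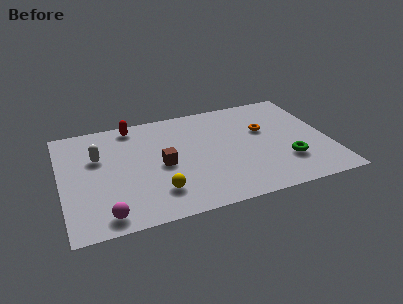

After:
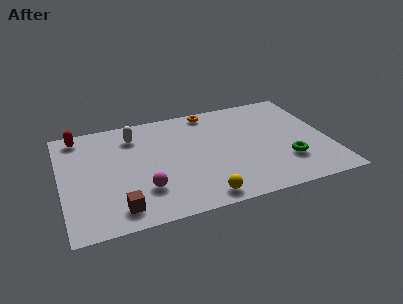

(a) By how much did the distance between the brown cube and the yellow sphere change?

+2.2

The distance was about 2.1 in the first image and 4.3 in the second, so they moved 2.2 units further apart.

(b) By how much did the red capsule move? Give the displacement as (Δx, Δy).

(-2.9, -0.1)

The red capsule was at about (4.0, 8.0) and moved to about (1.1, 7.9).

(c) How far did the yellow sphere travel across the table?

2.5

The yellow sphere was near (4.9, 2.1) before and (7.1, 1.0) after, so it travelled √(2.2² + 1.1²) ≈ 2.5 units.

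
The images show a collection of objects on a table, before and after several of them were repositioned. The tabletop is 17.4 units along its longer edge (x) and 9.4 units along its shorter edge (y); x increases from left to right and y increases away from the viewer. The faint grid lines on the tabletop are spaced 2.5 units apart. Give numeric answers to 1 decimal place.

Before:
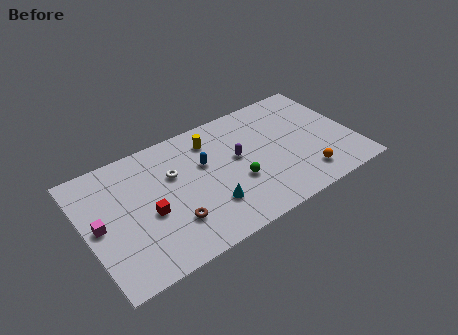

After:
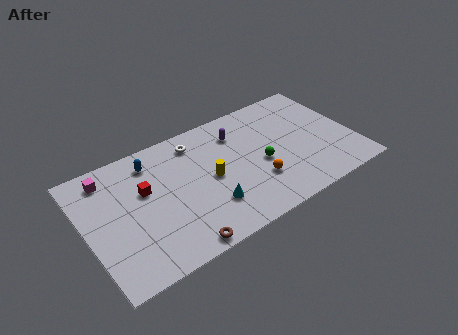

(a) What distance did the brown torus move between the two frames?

1.8

From (5.2, 2.6) to (5.3, 0.8), the brown torus covered √(0.1² + 1.8²) ≈ 1.8 units.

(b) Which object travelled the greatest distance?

the blue capsule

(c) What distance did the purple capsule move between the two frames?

1.9

The purple capsule moved from about (9.9, 5.3) to (10.2, 7.2), a distance of √(0.3² + 1.9²) ≈ 1.9.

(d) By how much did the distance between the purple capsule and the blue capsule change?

+3.4

The distance was about 2.2 in the first image and 5.6 in the second, so they moved 3.4 units further apart.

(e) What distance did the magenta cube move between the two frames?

3.4

From (0.8, 4.7) to (1.8, 7.9), the magenta cube covered √(1.0² + 3.2²) ≈ 3.4 units.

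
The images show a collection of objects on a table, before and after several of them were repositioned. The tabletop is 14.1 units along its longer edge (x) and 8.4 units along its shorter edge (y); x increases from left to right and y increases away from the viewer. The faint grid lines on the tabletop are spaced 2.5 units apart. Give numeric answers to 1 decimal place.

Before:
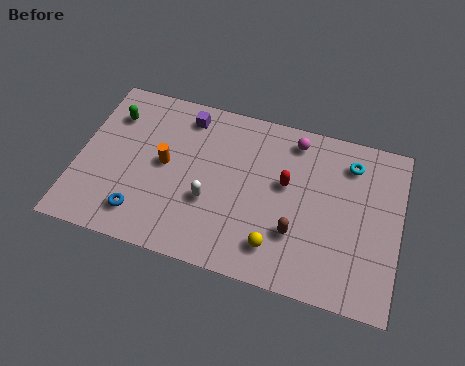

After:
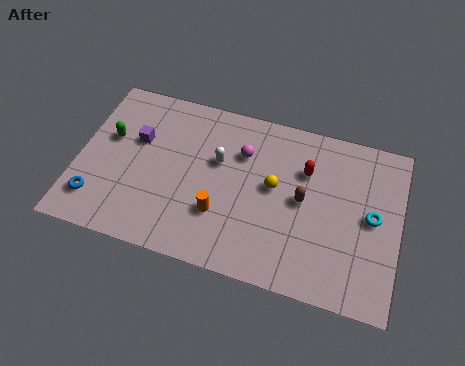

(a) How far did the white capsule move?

2.1

From (5.9, 3.1) to (6.1, 5.2), the white capsule covered √(0.2² + 2.1²) ≈ 2.1 units.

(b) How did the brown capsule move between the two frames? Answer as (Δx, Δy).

(0.2, 1.7)

The brown capsule started near (9.7, 2.6) and ended near (9.9, 4.3).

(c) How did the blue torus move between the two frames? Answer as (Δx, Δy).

(-2.0, 0.2)

The blue torus was at about (3.0, 1.6) and moved to about (1.0, 1.8).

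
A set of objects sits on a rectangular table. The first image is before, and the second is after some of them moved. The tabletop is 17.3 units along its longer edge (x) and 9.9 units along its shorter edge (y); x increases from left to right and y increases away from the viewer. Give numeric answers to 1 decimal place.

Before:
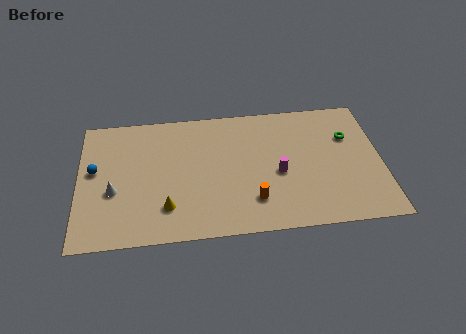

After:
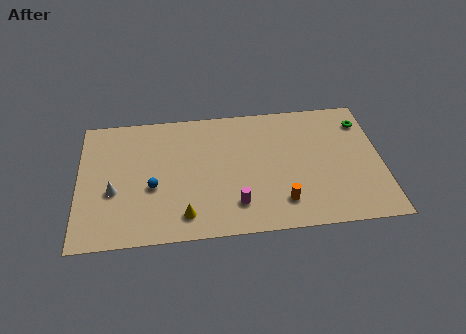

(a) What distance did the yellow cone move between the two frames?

1.2

The yellow cone was near (5.0, 2.4) before and (6.0, 1.7) after, so it travelled √(1.0² + 0.7²) ≈ 1.2 units.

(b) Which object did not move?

the white cone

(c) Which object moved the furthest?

the blue sphere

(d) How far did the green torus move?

1.4

The green torus was near (15.5, 6.7) before and (16.4, 7.8) after, so it travelled √(0.9² + 1.1²) ≈ 1.4 units.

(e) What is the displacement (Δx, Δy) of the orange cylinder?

(1.6, -0.3)

The orange cylinder started near (9.9, 2.4) and ended near (11.5, 2.1).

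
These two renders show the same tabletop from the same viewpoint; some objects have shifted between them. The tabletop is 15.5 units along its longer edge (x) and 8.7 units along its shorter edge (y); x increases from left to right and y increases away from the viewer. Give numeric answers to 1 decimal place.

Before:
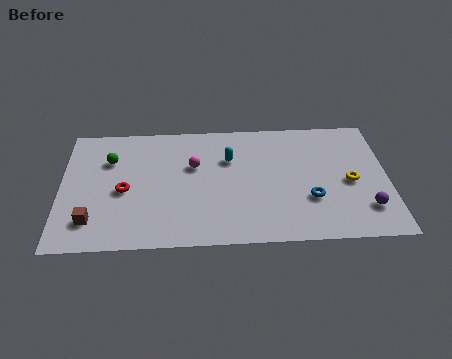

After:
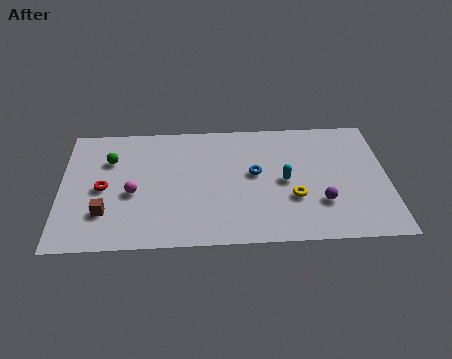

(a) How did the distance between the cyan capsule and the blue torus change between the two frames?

-3.3

Before: roughly 4.8 units apart; after: 1.5. That's 3.3 units closer together.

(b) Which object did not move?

the green sphere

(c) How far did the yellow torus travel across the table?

2.9

The yellow torus moved from about (13.7, 4.0) to (11.0, 3.0), a distance of √(2.7² + 1.0²) ≈ 2.9.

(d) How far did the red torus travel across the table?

1.0

From (3.0, 3.9) to (2.0, 4.1), the red torus covered √(1.0² + 0.2²) ≈ 1.0 units.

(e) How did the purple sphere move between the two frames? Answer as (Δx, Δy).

(-2.1, 0.5)

The purple sphere was at about (14.4, 2.1) and moved to about (12.3, 2.6).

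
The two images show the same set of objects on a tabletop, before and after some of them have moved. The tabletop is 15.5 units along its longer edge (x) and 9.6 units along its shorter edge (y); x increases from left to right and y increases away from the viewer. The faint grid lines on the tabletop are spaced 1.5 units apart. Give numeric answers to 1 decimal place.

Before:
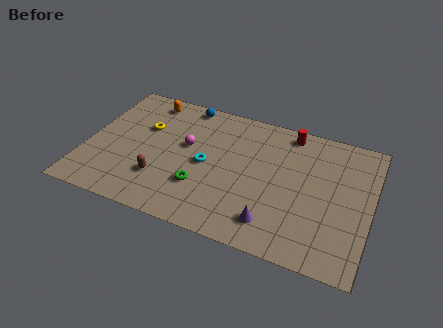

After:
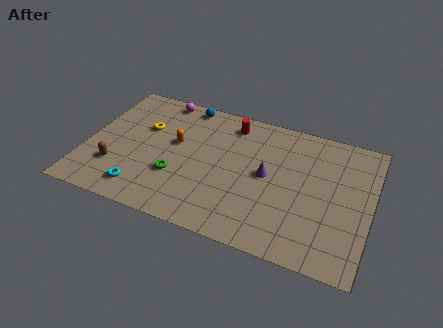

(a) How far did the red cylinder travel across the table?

3.2

The red cylinder moved from about (10.8, 8.5) to (7.6, 8.1), a distance of √(3.2² + 0.4²) ≈ 3.2.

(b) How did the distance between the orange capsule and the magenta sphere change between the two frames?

-0.4

They were about 3.7 units apart before and 3.3 after — 0.4 units closer together.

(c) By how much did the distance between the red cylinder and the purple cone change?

-2.8

The distance was about 6.7 in the first image and 3.9 in the second, so they moved 2.8 units closer together.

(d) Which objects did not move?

the yellow torus and the blue sphere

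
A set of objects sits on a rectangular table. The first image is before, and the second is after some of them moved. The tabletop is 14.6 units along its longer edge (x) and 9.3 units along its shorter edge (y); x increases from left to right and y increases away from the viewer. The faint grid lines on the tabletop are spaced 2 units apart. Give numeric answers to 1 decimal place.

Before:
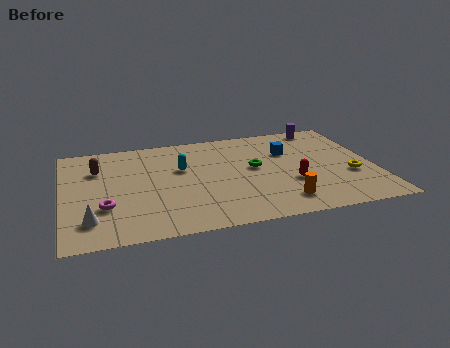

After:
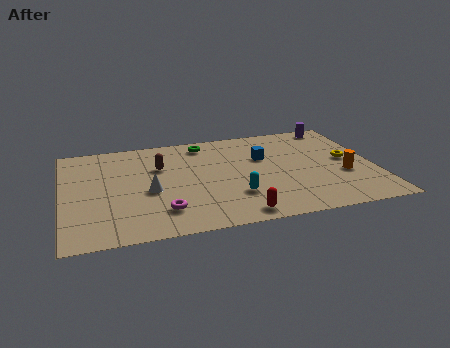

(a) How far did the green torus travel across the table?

3.6

From (9.0, 5.1) to (6.8, 8.0), the green torus covered √(2.2² + 2.9²) ≈ 3.6 units.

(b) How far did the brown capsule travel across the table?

2.9

From (1.7, 6.6) to (4.6, 6.2), the brown capsule covered √(2.9² + 0.4²) ≈ 2.9 units.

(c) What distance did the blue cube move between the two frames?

1.2

From (10.7, 6.3) to (9.5, 6.0), the blue cube covered √(1.2² + 0.3²) ≈ 1.2 units.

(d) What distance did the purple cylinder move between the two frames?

0.6

From (12.6, 8.4) to (13.2, 8.4), the purple cylinder covered √(0.6² + 0.0²) ≈ 0.6 units.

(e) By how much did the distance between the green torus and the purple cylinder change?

+1.5

The distance was about 4.9 in the first image and 6.4 in the second, so they moved 1.5 units further apart.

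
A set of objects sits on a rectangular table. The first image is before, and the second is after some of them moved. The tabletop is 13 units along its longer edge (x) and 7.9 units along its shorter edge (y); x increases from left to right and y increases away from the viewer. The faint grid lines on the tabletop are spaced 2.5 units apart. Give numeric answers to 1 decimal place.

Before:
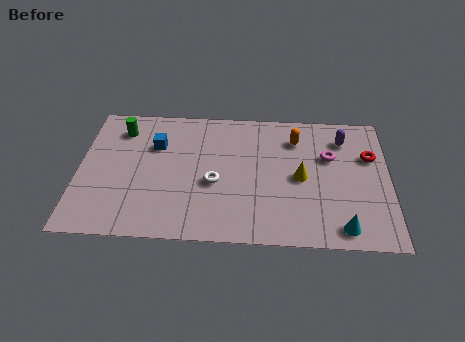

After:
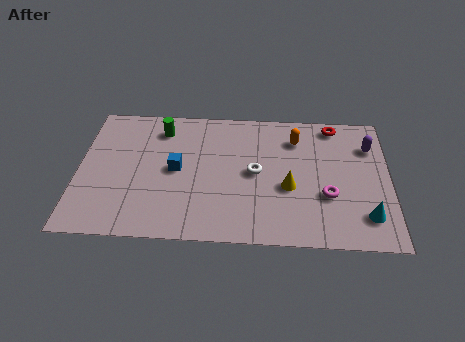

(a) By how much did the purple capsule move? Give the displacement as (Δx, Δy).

(1.1, -0.4)

The purple capsule started near (11.1, 6.2) and ended near (12.2, 5.8).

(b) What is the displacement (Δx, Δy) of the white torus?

(1.7, 0.7)

The white torus was at about (5.7, 3.3) and moved to about (7.4, 4.0).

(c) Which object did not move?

the orange capsule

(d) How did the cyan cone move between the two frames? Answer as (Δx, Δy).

(1.0, 0.7)

The cyan cone was at about (11.0, 1.0) and moved to about (12.0, 1.7).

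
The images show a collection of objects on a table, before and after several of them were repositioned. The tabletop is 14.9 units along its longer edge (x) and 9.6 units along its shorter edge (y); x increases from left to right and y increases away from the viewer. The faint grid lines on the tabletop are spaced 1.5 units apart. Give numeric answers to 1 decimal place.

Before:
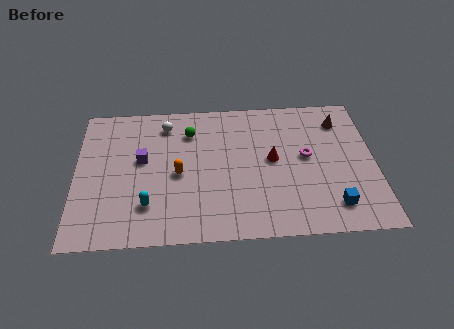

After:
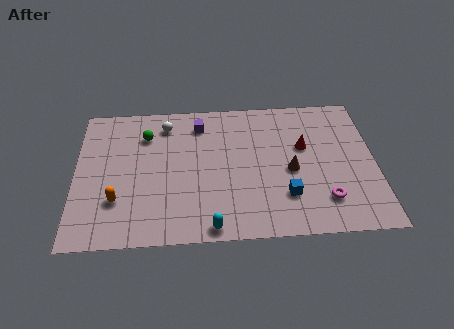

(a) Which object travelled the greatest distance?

the brown cone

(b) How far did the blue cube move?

2.4

From (12.7, 1.8) to (10.4, 2.6), the blue cube covered √(2.3² + 0.8²) ≈ 2.4 units.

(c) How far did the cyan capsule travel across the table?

3.5

The cyan capsule was near (3.6, 2.4) before and (6.7, 0.8) after, so it travelled √(3.1² + 1.6²) ≈ 3.5 units.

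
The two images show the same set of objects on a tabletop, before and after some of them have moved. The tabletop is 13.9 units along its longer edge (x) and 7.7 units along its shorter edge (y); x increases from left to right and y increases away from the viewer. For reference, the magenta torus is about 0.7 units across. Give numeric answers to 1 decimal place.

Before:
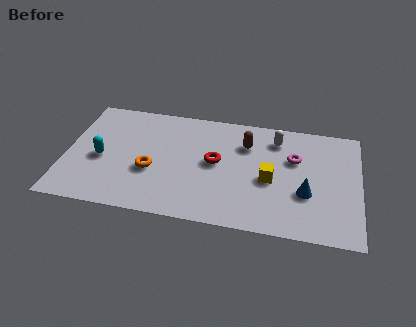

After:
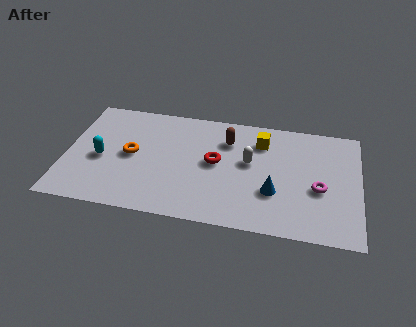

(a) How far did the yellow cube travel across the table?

2.5

The yellow cube was near (9.7, 3.4) before and (9.2, 5.9) after, so it travelled √(0.5² + 2.5²) ≈ 2.5 units.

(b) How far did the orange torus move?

1.3

The orange torus was near (4.1, 3.0) before and (3.1, 3.9) after, so it travelled √(1.0² + 0.9²) ≈ 1.3 units.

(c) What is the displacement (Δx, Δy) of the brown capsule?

(-0.9, 0.1)

The brown capsule started near (8.5, 5.6) and ended near (7.6, 5.7).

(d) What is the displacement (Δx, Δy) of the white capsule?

(-1.2, -1.8)

The white capsule started near (9.9, 6.2) and ended near (8.7, 4.4).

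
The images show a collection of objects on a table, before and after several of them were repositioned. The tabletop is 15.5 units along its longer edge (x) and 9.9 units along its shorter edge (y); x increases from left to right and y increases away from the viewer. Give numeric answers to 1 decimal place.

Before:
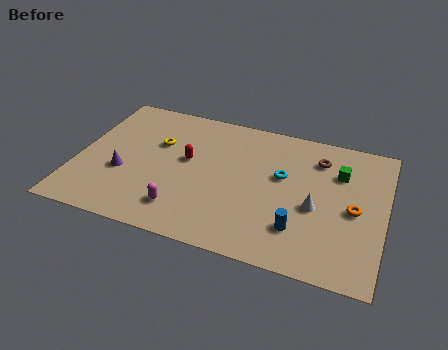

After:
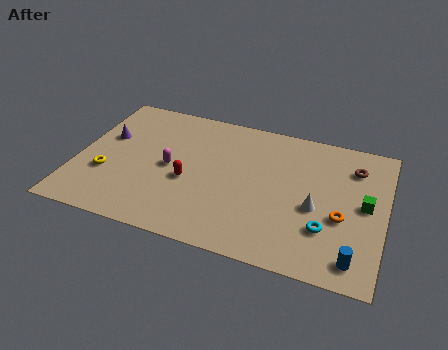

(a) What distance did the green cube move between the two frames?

2.4

The green cube moved from about (13.1, 7.0) to (14.5, 5.1), a distance of √(1.4² + 1.9²) ≈ 2.4.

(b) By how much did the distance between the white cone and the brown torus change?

+0.3

They were about 3.5 units apart before and 3.8 after — 0.3 units further apart.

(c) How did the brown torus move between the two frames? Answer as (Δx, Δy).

(1.8, -0.1)

The brown torus started near (12.0, 7.7) and ended near (13.8, 7.6).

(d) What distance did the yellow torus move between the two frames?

3.8

The yellow torus was near (3.9, 6.4) before and (1.6, 3.4) after, so it travelled √(2.3² + 3.0²) ≈ 3.8 units.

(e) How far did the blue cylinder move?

3.0

From (11.4, 2.5) to (14.2, 1.4), the blue cylinder covered √(2.8² + 1.1²) ≈ 3.0 units.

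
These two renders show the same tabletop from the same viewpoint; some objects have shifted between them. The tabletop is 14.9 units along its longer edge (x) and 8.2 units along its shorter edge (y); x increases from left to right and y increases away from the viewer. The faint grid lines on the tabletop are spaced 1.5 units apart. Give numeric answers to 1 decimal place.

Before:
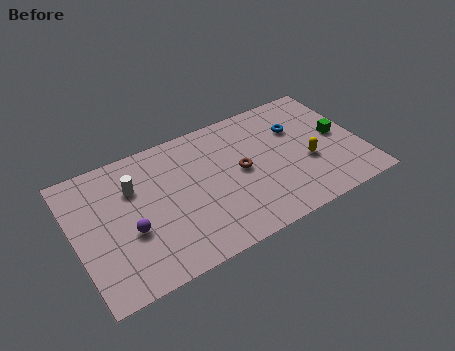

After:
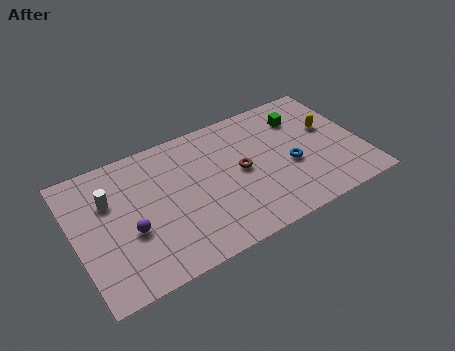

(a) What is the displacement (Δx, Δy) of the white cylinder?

(-1.3, -0.2)

The white cylinder started near (3.2, 5.7) and ended near (1.9, 5.5).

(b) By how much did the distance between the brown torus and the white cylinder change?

+1.2

They were about 5.6 units apart before and 6.8 after — 1.2 units further apart.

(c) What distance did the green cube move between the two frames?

2.6

From (13.8, 4.2) to (12.1, 6.2), the green cube covered √(1.7² + 2.0²) ≈ 2.6 units.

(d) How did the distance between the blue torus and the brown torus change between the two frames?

-0.9

They were about 3.5 units apart before and 2.6 after — 0.9 units closer together.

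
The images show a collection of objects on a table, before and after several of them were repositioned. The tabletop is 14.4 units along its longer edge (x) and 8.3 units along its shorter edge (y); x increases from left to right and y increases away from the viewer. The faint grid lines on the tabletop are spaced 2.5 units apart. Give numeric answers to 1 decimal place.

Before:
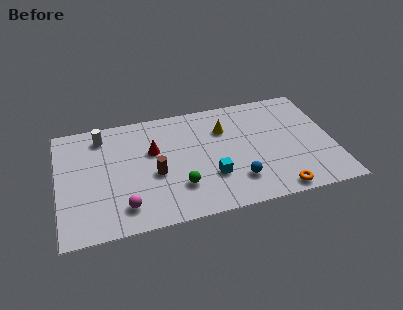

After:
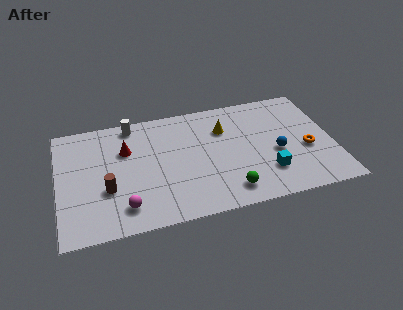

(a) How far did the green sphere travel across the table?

2.7

From (6.2, 2.3) to (8.7, 1.4), the green sphere covered √(2.5² + 0.9²) ≈ 2.7 units.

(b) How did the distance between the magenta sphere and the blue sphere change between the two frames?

+2.4

Before: roughly 5.9 units apart; after: 8.3. That's 2.4 units further apart.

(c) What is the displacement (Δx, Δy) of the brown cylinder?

(-2.5, -0.5)

From the two frames, the brown cylinder sits at roughly (5.0, 3.5) before and (2.5, 3.0) after.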